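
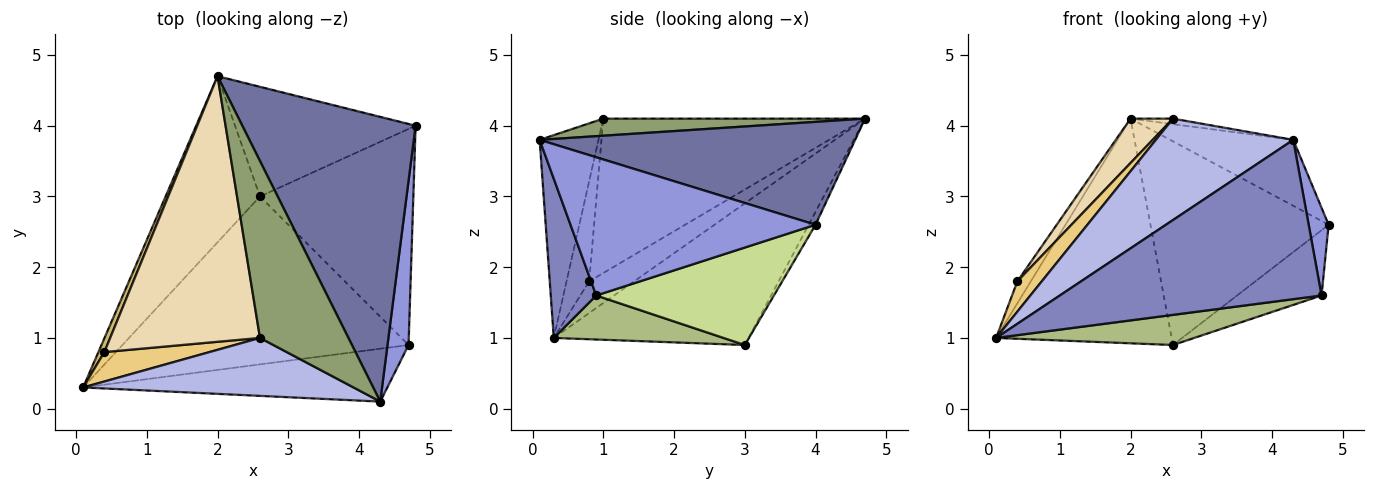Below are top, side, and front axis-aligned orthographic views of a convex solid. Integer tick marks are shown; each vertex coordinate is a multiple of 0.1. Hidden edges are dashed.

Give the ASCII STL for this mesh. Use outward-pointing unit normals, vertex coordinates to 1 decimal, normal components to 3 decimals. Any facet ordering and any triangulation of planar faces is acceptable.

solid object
 facet normal 0.501 0.195 0.843
  outer loop
   vertex 2.0 4.7 4.1
   vertex 4.3 0.1 3.8
   vertex 4.8 4.0 2.6
  endloop
 endfacet
 facet normal 0.163 -0.936 -0.311
  outer loop
   vertex 4.7 0.9 1.6
   vertex 4.3 0.1 3.8
   vertex 0.1 0.3 1.0
  endloop
 endfacet
 facet normal 0.985 -0.080 0.150
  outer loop
   vertex 4.7 0.9 1.6
   vertex 4.8 4.0 2.6
   vertex 4.3 0.1 3.8
  endloop
 endfacet
 facet normal -0.349 -0.814 0.465
  outer loop
   vertex 2.6 1.0 4.1
   vertex 0.1 0.3 1.0
   vertex 4.3 0.1 3.8
  endloop
 endfacet
 facet normal 0.189 0.031 0.981
  outer loop
   vertex 2.6 1.0 4.1
   vertex 4.3 0.1 3.8
   vertex 2.0 4.7 4.1
  endloop
 endfacet
 facet normal 0.150 -0.175 -0.973
  outer loop
   vertex 2.6 3.0 0.9
   vertex 4.7 0.9 1.6
   vertex 0.1 0.3 1.0
  endloop
 endfacet
 facet normal 0.520 0.247 -0.818
  outer loop
   vertex 2.6 3.0 0.9
   vertex 4.8 4.0 2.6
   vertex 4.7 0.9 1.6
  endloop
 endfacet
 facet normal -0.666 0.600 -0.444
  outer loop
   vertex 2.6 3.0 0.9
   vertex 0.1 0.3 1.0
   vertex 2.0 4.7 4.1
  endloop
 endfacet
 facet normal -0.034 0.880 -0.474
  outer loop
   vertex 2.6 3.0 0.9
   vertex 2.0 4.7 4.1
   vertex 4.8 4.0 2.6
  endloop
 endfacet
 facet normal -0.943 0.282 0.177
  outer loop
   vertex 0.4 0.8 1.8
   vertex 2.0 4.7 4.1
   vertex 0.1 0.3 1.0
  endloop
 endfacet
 facet normal -0.553 -0.598 0.581
  outer loop
   vertex 0.4 0.8 1.8
   vertex 0.1 0.3 1.0
   vertex 2.6 1.0 4.1
  endloop
 endfacet
 facet normal -0.713 -0.116 0.692
  outer loop
   vertex 0.4 0.8 1.8
   vertex 2.6 1.0 4.1
   vertex 2.0 4.7 4.1
  endloop
 endfacet
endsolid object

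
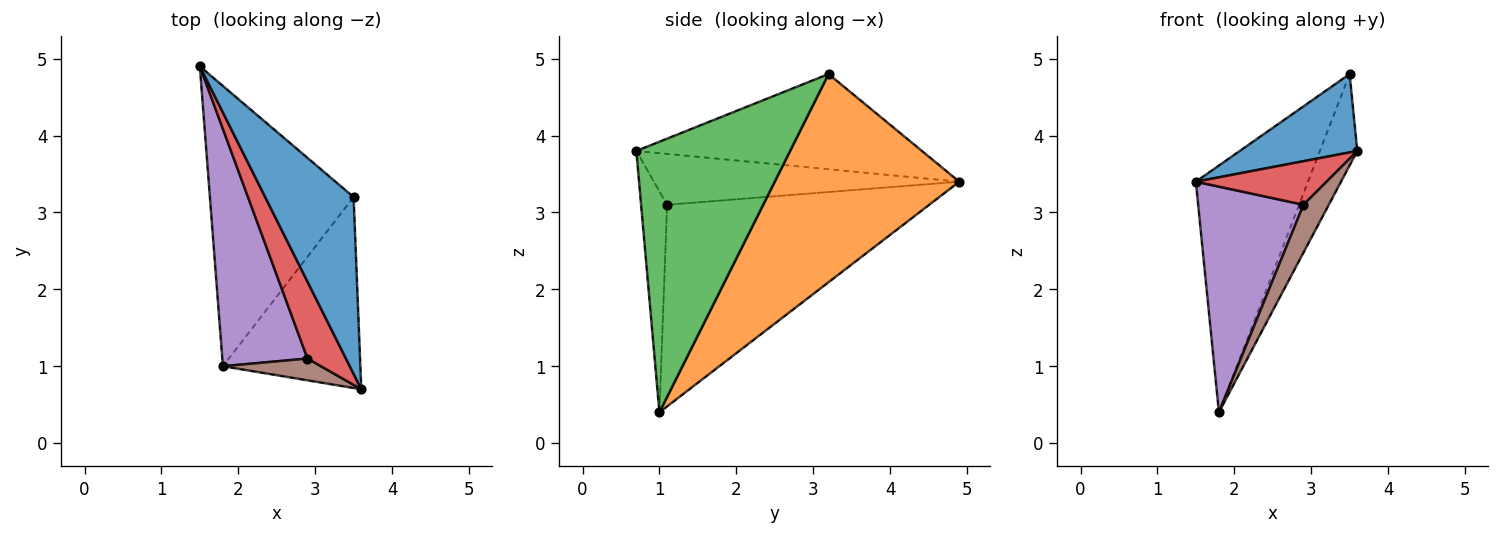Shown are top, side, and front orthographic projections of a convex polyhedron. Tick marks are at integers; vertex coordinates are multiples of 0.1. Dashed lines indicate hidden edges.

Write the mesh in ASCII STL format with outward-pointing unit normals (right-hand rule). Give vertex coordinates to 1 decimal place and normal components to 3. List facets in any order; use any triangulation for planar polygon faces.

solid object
 facet normal -0.701 -0.289 0.652
  outer loop
   vertex 3.5 3.2 4.8
   vertex 1.5 4.9 3.4
   vertex 3.6 0.7 3.8
  endloop
 endfacet
 facet normal 0.736 0.447 -0.508
  outer loop
   vertex 3.5 3.2 4.8
   vertex 1.8 1.0 0.4
   vertex 1.5 4.9 3.4
  endloop
 endfacet
 facet normal 0.871 0.212 -0.443
  outer loop
   vertex 3.5 3.2 4.8
   vertex 3.6 0.7 3.8
   vertex 1.8 1.0 0.4
  endloop
 endfacet
 facet normal -0.755 -0.323 0.570
  outer loop
   vertex 2.9 1.1 3.1
   vertex 3.6 0.7 3.8
   vertex 1.5 4.9 3.4
  endloop
 endfacet
 facet normal -0.864 -0.347 0.365
  outer loop
   vertex 2.9 1.1 3.1
   vertex 1.5 4.9 3.4
   vertex 1.8 1.0 0.4
  endloop
 endfacet
 facet normal -0.683 -0.665 0.303
  outer loop
   vertex 2.9 1.1 3.1
   vertex 1.8 1.0 0.4
   vertex 3.6 0.7 3.8
  endloop
 endfacet
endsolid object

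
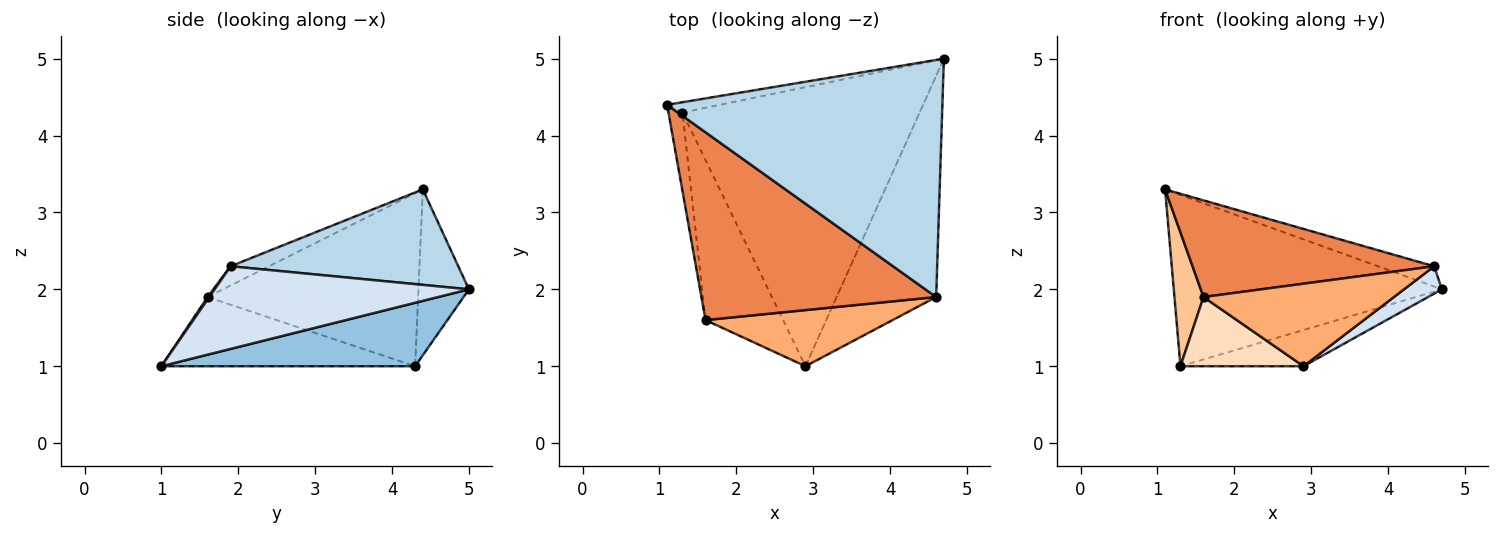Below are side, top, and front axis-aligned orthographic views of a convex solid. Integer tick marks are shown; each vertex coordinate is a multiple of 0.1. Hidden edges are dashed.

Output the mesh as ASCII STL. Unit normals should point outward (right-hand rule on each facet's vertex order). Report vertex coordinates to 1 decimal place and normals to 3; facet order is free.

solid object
 facet normal -0.185 0.981 -0.059
  outer loop
   vertex 1.3 4.3 1.0
   vertex 1.1 4.4 3.3
   vertex 4.7 5.0 2.0
  endloop
 endfacet
 facet normal 0.256 0.124 -0.959
  outer loop
   vertex 1.3 4.3 1.0
   vertex 4.7 5.0 2.0
   vertex 2.9 1.0 1.0
  endloop
 endfacet
 facet normal 0.327 0.081 0.942
  outer loop
   vertex 4.6 1.9 2.3
   vertex 4.7 5.0 2.0
   vertex 1.1 4.4 3.3
  endloop
 endfacet
 facet normal 0.636 -0.095 -0.766
  outer loop
   vertex 4.6 1.9 2.3
   vertex 2.9 1.0 1.0
   vertex 4.7 5.0 2.0
  endloop
 endfacet
 facet normal -0.073 -0.456 0.887
  outer loop
   vertex 1.6 1.6 1.9
   vertex 4.6 1.9 2.3
   vertex 1.1 4.4 3.3
  endloop
 endfacet
 facet normal 0.008 -0.827 0.562
  outer loop
   vertex 1.6 1.6 1.9
   vertex 2.9 1.0 1.0
   vertex 4.6 1.9 2.3
  endloop
 endfacet
 facet normal -0.987 -0.136 -0.080
  outer loop
   vertex 1.6 1.6 1.9
   vertex 1.1 4.4 3.3
   vertex 1.3 4.3 1.0
  endloop
 endfacet
 facet normal -0.633 -0.307 -0.710
  outer loop
   vertex 1.6 1.6 1.9
   vertex 1.3 4.3 1.0
   vertex 2.9 1.0 1.0
  endloop
 endfacet
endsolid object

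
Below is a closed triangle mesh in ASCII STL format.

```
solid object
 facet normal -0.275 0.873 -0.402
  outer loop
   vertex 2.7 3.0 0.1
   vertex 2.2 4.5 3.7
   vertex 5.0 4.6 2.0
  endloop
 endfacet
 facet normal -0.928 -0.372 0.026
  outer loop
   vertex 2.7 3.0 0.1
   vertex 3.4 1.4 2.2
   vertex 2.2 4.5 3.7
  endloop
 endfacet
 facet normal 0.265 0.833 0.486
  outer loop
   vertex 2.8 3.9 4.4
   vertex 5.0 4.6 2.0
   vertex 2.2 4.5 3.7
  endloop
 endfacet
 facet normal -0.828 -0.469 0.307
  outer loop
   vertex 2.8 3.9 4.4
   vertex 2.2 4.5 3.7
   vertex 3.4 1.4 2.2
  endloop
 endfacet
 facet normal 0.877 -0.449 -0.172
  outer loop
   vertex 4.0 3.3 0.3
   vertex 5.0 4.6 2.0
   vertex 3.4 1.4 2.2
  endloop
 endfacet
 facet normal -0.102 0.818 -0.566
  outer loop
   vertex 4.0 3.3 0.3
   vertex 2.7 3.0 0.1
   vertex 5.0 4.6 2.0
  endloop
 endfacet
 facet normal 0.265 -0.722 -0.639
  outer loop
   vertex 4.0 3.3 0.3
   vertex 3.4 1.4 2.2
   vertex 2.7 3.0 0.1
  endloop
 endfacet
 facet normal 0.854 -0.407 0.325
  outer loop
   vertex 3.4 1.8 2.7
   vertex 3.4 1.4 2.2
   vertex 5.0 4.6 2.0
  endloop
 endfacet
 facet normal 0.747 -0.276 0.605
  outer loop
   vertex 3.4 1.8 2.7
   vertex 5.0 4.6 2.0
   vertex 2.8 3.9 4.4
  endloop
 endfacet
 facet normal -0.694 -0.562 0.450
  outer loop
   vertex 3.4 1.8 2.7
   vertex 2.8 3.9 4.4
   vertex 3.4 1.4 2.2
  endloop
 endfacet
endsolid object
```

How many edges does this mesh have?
15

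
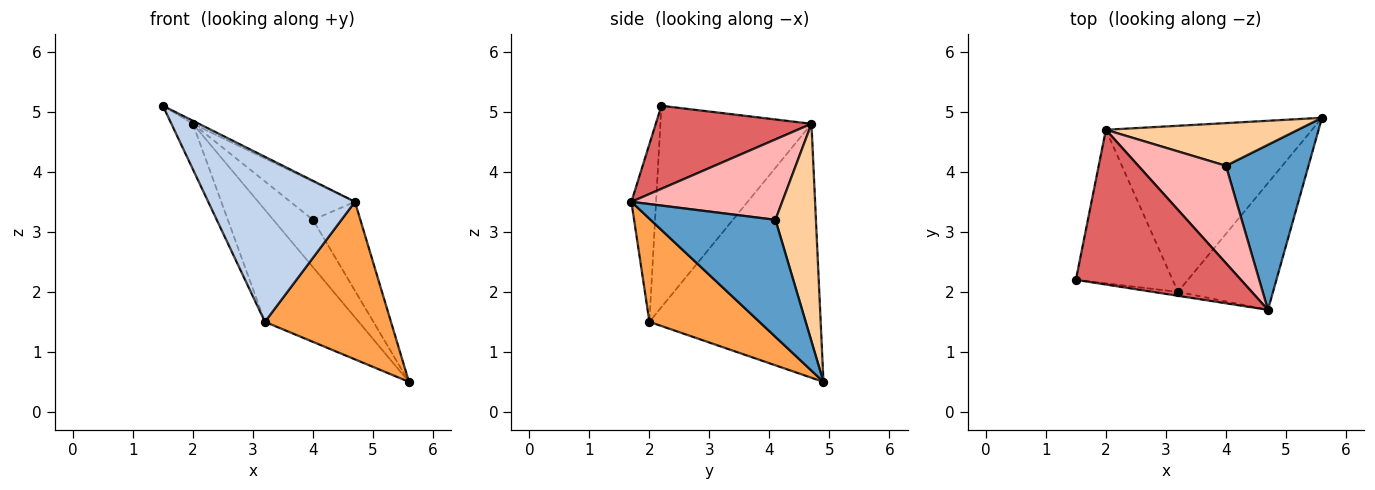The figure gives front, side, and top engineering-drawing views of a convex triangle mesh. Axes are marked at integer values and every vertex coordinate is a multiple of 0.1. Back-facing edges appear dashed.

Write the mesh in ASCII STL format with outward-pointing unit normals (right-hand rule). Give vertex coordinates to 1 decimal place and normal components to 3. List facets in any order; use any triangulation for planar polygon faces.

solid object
 facet normal 0.781 0.296 0.550
  outer loop
   vertex 4.0 4.1 3.2
   vertex 4.7 1.7 3.5
   vertex 5.6 4.9 0.5
  endloop
 endfacet
 facet normal -0.166 -0.986 -0.024
  outer loop
   vertex 3.2 2.0 1.5
   vertex 4.7 1.7 3.5
   vertex 1.5 2.2 5.1
  endloop
 endfacet
 facet normal 0.562 -0.644 -0.518
  outer loop
   vertex 3.2 2.0 1.5
   vertex 5.6 4.9 0.5
   vertex 4.7 1.7 3.5
  endloop
 endfacet
 facet normal 0.604 0.592 0.533
  outer loop
   vertex 2.0 4.7 4.8
   vertex 4.0 4.1 3.2
   vertex 5.6 4.9 0.5
  endloop
 endfacet
 facet normal -0.894 0.127 -0.429
  outer loop
   vertex 2.0 4.7 4.8
   vertex 3.2 2.0 1.5
   vertex 1.5 2.2 5.1
  endloop
 endfacet
 facet normal -0.714 0.391 -0.580
  outer loop
   vertex 2.0 4.7 4.8
   vertex 5.6 4.9 0.5
   vertex 3.2 2.0 1.5
  endloop
 endfacet
 facet normal 0.449 0.017 0.893
  outer loop
   vertex 2.0 4.7 4.8
   vertex 1.5 2.2 5.1
   vertex 4.7 1.7 3.5
  endloop
 endfacet
 facet normal 0.650 0.278 0.708
  outer loop
   vertex 2.0 4.7 4.8
   vertex 4.7 1.7 3.5
   vertex 4.0 4.1 3.2
  endloop
 endfacet
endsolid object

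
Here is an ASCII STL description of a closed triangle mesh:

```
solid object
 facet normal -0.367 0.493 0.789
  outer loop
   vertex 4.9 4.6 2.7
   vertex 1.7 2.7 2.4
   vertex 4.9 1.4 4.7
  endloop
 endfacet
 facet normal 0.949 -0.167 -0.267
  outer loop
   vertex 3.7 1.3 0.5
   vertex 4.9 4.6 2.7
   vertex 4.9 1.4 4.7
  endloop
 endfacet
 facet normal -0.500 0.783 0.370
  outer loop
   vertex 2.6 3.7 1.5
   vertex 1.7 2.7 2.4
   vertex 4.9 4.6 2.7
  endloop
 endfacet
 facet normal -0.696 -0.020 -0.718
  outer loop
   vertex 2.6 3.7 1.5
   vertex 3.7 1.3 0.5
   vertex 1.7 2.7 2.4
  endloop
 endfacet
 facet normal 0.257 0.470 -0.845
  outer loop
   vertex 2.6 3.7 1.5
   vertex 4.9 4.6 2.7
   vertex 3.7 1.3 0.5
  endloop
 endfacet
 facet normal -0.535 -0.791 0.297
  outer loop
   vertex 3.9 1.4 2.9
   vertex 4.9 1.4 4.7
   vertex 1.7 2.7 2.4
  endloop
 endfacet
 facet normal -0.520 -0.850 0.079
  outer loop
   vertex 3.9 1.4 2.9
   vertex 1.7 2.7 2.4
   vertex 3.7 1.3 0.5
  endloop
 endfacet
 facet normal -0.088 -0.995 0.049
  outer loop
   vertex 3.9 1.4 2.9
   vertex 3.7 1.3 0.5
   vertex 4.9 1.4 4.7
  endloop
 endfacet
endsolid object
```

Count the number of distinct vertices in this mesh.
6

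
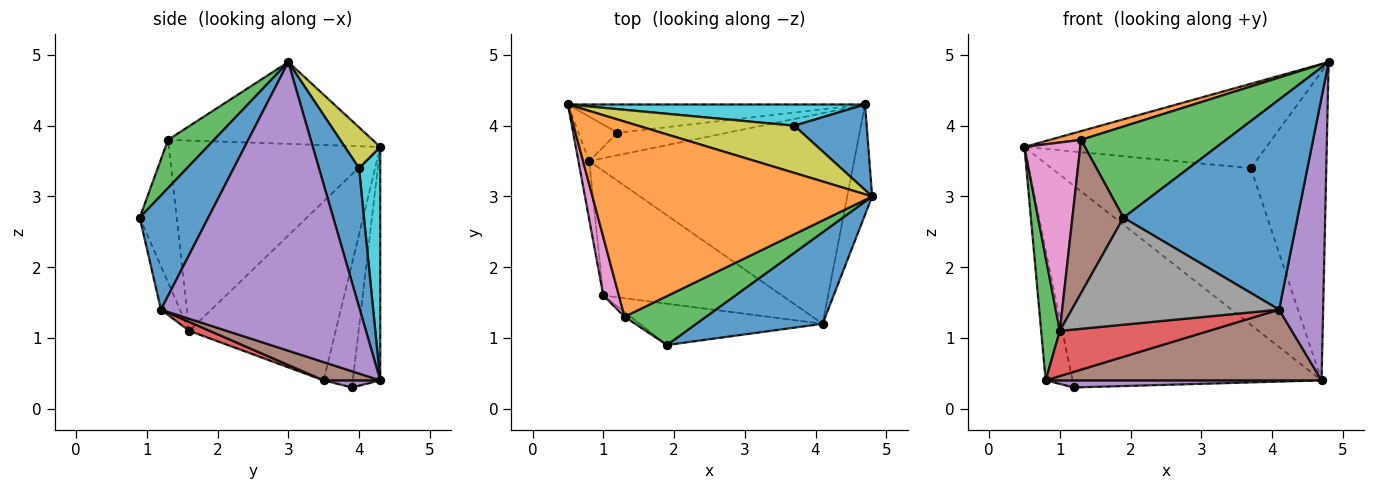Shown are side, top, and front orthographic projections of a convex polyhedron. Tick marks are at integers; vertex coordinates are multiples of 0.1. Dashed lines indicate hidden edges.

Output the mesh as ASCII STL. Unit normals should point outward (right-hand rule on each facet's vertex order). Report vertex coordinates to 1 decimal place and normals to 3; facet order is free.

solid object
 facet normal 0.340 -0.862 0.376
  outer loop
   vertex 4.1 1.2 1.4
   vertex 4.8 3.0 4.9
   vertex 1.9 0.9 2.7
  endloop
 endfacet
 facet normal -0.281 -0.043 0.959
  outer loop
   vertex 1.3 1.3 3.8
   vertex 4.8 3.0 4.9
   vertex 0.5 4.3 3.7
  endloop
 endfacet
 facet normal 0.269 -0.849 0.455
  outer loop
   vertex 1.3 1.3 3.8
   vertex 1.9 0.9 2.7
   vertex 4.8 3.0 4.9
  endloop
 endfacet
 facet normal -0.109 0.984 -0.138
  outer loop
   vertex 4.7 4.3 0.4
   vertex 1.2 3.9 0.3
   vertex 0.5 4.3 3.7
  endloop
 endfacet
 facet normal 0.973 -0.215 -0.084
  outer loop
   vertex 4.7 4.3 0.4
   vertex 4.8 3.0 4.9
   vertex 4.1 1.2 1.4
  endloop
 endfacet
 facet normal -0.586 -0.810 -0.025
  outer loop
   vertex 1.0 1.6 1.1
   vertex 1.9 0.9 2.7
   vertex 1.3 1.3 3.8
  endloop
 endfacet
 facet normal -0.964 -0.254 0.079
  outer loop
   vertex 1.0 1.6 1.1
   vertex 1.3 1.3 3.8
   vertex 0.5 4.3 3.7
  endloop
 endfacet
 facet normal -0.085 -0.930 -0.359
  outer loop
   vertex 1.0 1.6 1.1
   vertex 4.1 1.2 1.4
   vertex 1.9 0.9 2.7
  endloop
 endfacet
 facet normal 0.127 0.866 0.484
  outer loop
   vertex 3.7 4.0 3.4
   vertex 0.5 4.3 3.7
   vertex 4.8 3.0 4.9
  endloop
 endfacet
 facet normal 0.105 0.985 0.134
  outer loop
   vertex 3.7 4.0 3.4
   vertex 4.7 4.3 0.4
   vertex 0.5 4.3 3.7
  endloop
 endfacet
 facet normal 0.456 0.858 0.238
  outer loop
   vertex 3.7 4.0 3.4
   vertex 4.8 3.0 4.9
   vertex 4.7 4.3 0.4
  endloop
 endfacet
 facet normal -0.717 0.660 -0.225
  outer loop
   vertex 0.8 3.5 0.4
   vertex 0.5 4.3 3.7
   vertex 1.2 3.9 0.3
  endloop
 endfacet
 facet normal -0.990 -0.126 -0.059
  outer loop
   vertex 0.8 3.5 0.4
   vertex 1.0 1.6 1.1
   vertex 0.5 4.3 3.7
  endloop
 endfacet
 facet normal 0.047 -0.341 -0.939
  outer loop
   vertex 0.8 3.5 0.4
   vertex 4.1 1.2 1.4
   vertex 1.0 1.6 1.1
  endloop
 endfacet
 facet normal 0.061 -0.299 -0.952
  outer loop
   vertex 0.8 3.5 0.4
   vertex 1.2 3.9 0.3
   vertex 4.7 4.3 0.4
  endloop
 endfacet
 facet normal 0.065 -0.318 -0.946
  outer loop
   vertex 0.8 3.5 0.4
   vertex 4.7 4.3 0.4
   vertex 4.1 1.2 1.4
  endloop
 endfacet
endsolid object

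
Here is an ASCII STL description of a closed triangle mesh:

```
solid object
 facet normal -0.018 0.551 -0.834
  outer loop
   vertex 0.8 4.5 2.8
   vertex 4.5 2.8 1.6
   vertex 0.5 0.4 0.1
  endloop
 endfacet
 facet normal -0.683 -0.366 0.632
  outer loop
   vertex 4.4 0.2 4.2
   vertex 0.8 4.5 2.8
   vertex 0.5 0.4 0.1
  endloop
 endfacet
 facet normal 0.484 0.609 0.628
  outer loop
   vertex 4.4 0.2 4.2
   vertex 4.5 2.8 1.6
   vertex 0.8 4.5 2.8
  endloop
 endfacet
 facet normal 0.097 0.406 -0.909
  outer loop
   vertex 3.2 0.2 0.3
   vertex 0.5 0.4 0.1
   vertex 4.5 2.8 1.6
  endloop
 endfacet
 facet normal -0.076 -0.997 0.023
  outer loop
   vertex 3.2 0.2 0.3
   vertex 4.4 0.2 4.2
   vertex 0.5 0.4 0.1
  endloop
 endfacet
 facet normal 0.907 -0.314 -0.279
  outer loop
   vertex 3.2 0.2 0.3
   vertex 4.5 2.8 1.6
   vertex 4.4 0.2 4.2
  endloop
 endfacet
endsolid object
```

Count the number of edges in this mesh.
9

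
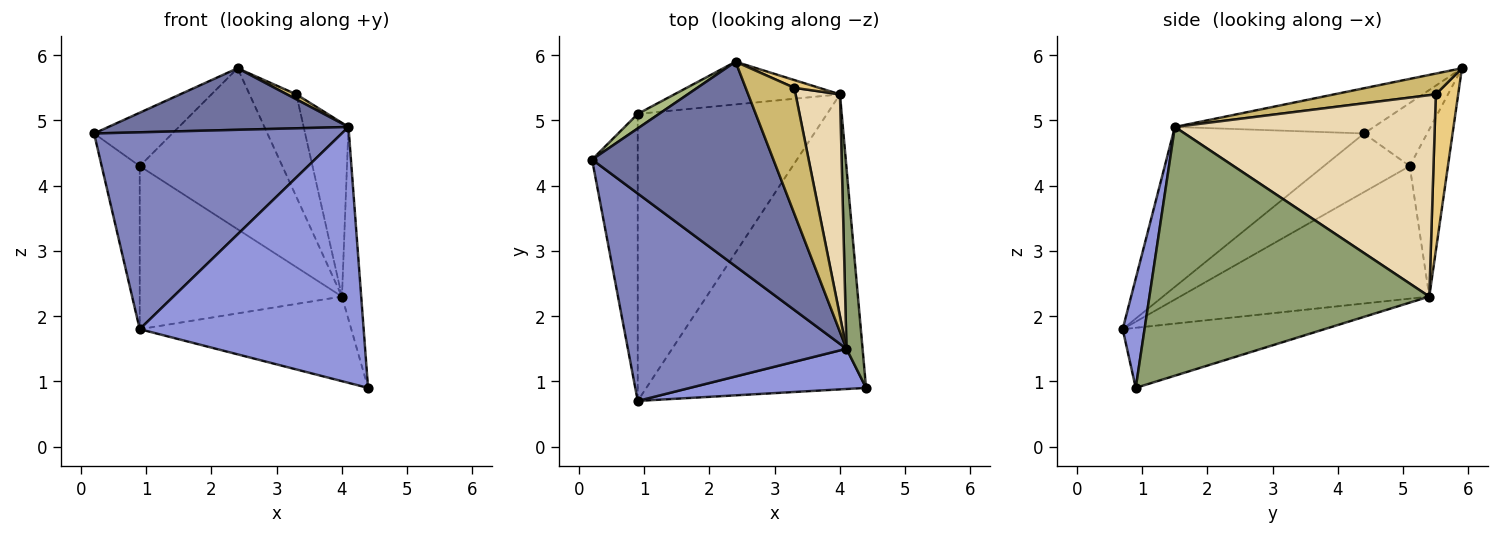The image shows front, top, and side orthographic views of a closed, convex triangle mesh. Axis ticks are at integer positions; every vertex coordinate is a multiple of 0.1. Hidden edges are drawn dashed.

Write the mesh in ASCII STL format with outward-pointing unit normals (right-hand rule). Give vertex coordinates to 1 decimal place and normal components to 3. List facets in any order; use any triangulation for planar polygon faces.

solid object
 facet normal -0.232 -0.280 0.931
  outer loop
   vertex 4.1 1.5 4.9
   vertex 2.4 5.9 5.8
   vertex 0.2 4.4 4.8
  endloop
 endfacet
 facet normal -0.469 -0.608 0.641
  outer loop
   vertex 4.1 1.5 4.9
   vertex 0.2 4.4 4.8
   vertex 0.9 0.7 1.8
  endloop
 endfacet
 facet normal 0.096 -0.983 0.155
  outer loop
   vertex 4.1 1.5 4.9
   vertex 0.9 0.7 1.8
   vertex 4.4 0.9 0.9
  endloop
 endfacet
 facet normal -0.254 0.267 -0.930
  outer loop
   vertex 4.0 5.4 2.3
   vertex 4.4 0.9 0.9
   vertex 0.9 0.7 1.8
  endloop
 endfacet
 facet normal 0.996 0.068 0.064
  outer loop
   vertex 4.0 5.4 2.3
   vertex 4.1 1.5 4.9
   vertex 4.4 0.9 0.9
  endloop
 endfacet
 facet normal -0.614 0.762 0.207
  outer loop
   vertex 0.9 5.1 4.3
   vertex 0.2 4.4 4.8
   vertex 2.4 5.9 5.8
  endloop
 endfacet
 facet normal -0.251 0.936 -0.248
  outer loop
   vertex 0.9 5.1 4.3
   vertex 2.4 5.9 5.8
   vertex 4.0 5.4 2.3
  endloop
 endfacet
 facet normal -0.744 0.330 -0.580
  outer loop
   vertex 0.9 5.1 4.3
   vertex 0.9 0.7 1.8
   vertex 0.2 4.4 4.8
  endloop
 endfacet
 facet normal -0.520 0.422 -0.743
  outer loop
   vertex 0.9 5.1 4.3
   vertex 4.0 5.4 2.3
   vertex 0.9 0.7 1.8
  endloop
 endfacet
 facet normal 0.392 -0.036 0.919
  outer loop
   vertex 3.3 5.5 5.4
   vertex 2.4 5.9 5.8
   vertex 4.1 1.5 4.9
  endloop
 endfacet
 facet normal 0.430 0.900 0.068
  outer loop
   vertex 3.3 5.5 5.4
   vertex 4.0 5.4 2.3
   vertex 2.4 5.9 5.8
  endloop
 endfacet
 facet normal 0.963 0.166 0.212
  outer loop
   vertex 3.3 5.5 5.4
   vertex 4.1 1.5 4.9
   vertex 4.0 5.4 2.3
  endloop
 endfacet
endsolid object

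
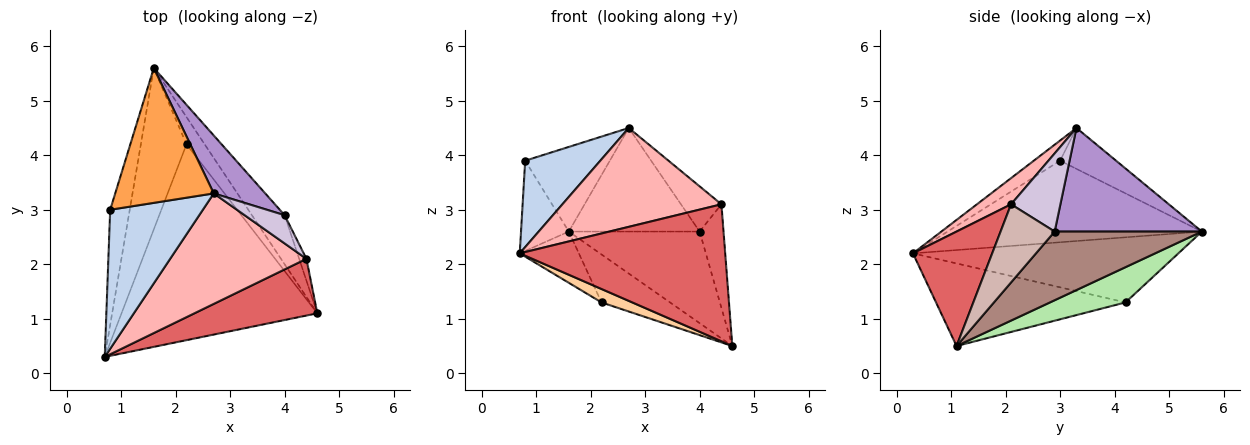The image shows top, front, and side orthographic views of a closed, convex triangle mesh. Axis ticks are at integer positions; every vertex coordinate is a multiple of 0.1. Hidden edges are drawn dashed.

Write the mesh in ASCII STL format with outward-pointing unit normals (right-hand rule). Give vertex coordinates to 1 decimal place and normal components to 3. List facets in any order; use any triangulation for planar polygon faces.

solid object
 facet normal -0.957 0.180 -0.229
  outer loop
   vertex 0.8 3.0 3.9
   vertex 1.6 5.6 2.6
   vertex 0.7 0.3 2.2
  endloop
 endfacet
 facet normal -0.182 -0.519 0.835
  outer loop
   vertex 0.8 3.0 3.9
   vertex 0.7 0.3 2.2
   vertex 2.7 3.3 4.5
  endloop
 endfacet
 facet normal -0.332 0.502 0.799
  outer loop
   vertex 0.8 3.0 3.9
   vertex 2.7 3.3 4.5
   vertex 1.6 5.6 2.6
  endloop
 endfacet
 facet normal -0.388 -0.063 -0.920
  outer loop
   vertex 2.2 4.2 1.3
   vertex 4.6 1.1 0.5
   vertex 0.7 0.3 2.2
  endloop
 endfacet
 facet normal -0.805 0.179 -0.565
  outer loop
   vertex 2.2 4.2 1.3
   vertex 0.7 0.3 2.2
   vertex 1.6 5.6 2.6
  endloop
 endfacet
 facet normal 0.692 0.628 -0.357
  outer loop
   vertex 2.2 4.2 1.3
   vertex 1.6 5.6 2.6
   vertex 4.6 1.1 0.5
  endloop
 endfacet
 facet normal 0.336 -0.870 0.361
  outer loop
   vertex 4.4 2.1 3.1
   vertex 0.7 0.3 2.2
   vertex 4.6 1.1 0.5
  endloop
 endfacet
 facet normal 0.142 -0.660 0.738
  outer loop
   vertex 4.4 2.1 3.1
   vertex 2.7 3.3 4.5
   vertex 0.7 0.3 2.2
  endloop
 endfacet
 facet normal 0.701 0.623 0.348
  outer loop
   vertex 4.0 2.9 2.6
   vertex 1.6 5.6 2.6
   vertex 2.7 3.3 4.5
  endloop
 endfacet
 facet normal 0.719 0.590 0.368
  outer loop
   vertex 4.0 2.9 2.6
   vertex 2.7 3.3 4.5
   vertex 4.4 2.1 3.1
  endloop
 endfacet
 facet normal 0.704 0.626 -0.335
  outer loop
   vertex 4.0 2.9 2.6
   vertex 4.6 1.1 0.5
   vertex 1.6 5.6 2.6
  endloop
 endfacet
 facet normal 0.911 0.403 -0.085
  outer loop
   vertex 4.0 2.9 2.6
   vertex 4.4 2.1 3.1
   vertex 4.6 1.1 0.5
  endloop
 endfacet
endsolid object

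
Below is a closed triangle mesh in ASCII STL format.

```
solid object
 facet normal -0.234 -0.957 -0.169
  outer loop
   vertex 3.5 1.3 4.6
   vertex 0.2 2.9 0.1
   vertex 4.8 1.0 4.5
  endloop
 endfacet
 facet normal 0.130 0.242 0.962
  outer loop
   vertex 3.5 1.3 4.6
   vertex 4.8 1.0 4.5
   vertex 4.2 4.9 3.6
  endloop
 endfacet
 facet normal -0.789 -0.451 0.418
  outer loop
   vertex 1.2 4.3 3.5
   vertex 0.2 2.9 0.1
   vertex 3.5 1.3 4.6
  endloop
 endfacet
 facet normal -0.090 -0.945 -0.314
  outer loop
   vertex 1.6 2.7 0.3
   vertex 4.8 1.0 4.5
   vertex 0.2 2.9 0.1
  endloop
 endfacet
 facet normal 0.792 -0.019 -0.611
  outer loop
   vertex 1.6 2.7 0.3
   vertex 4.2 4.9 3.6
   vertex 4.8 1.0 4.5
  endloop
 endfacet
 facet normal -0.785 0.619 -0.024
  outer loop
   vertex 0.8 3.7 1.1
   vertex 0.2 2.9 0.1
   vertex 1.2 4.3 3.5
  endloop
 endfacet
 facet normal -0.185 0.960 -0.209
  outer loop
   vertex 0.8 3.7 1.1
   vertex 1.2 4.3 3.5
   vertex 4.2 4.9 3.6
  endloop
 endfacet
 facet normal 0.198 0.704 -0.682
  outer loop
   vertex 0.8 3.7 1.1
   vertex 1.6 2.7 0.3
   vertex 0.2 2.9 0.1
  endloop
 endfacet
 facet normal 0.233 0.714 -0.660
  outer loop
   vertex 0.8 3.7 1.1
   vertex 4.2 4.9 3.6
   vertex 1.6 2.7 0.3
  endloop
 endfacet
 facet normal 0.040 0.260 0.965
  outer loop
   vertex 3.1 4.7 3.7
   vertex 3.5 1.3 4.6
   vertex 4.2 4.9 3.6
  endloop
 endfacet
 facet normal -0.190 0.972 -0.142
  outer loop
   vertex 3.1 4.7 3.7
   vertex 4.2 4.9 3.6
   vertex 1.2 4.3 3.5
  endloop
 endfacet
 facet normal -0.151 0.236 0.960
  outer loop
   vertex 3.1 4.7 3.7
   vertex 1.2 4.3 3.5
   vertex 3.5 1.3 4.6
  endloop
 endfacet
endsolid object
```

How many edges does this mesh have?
18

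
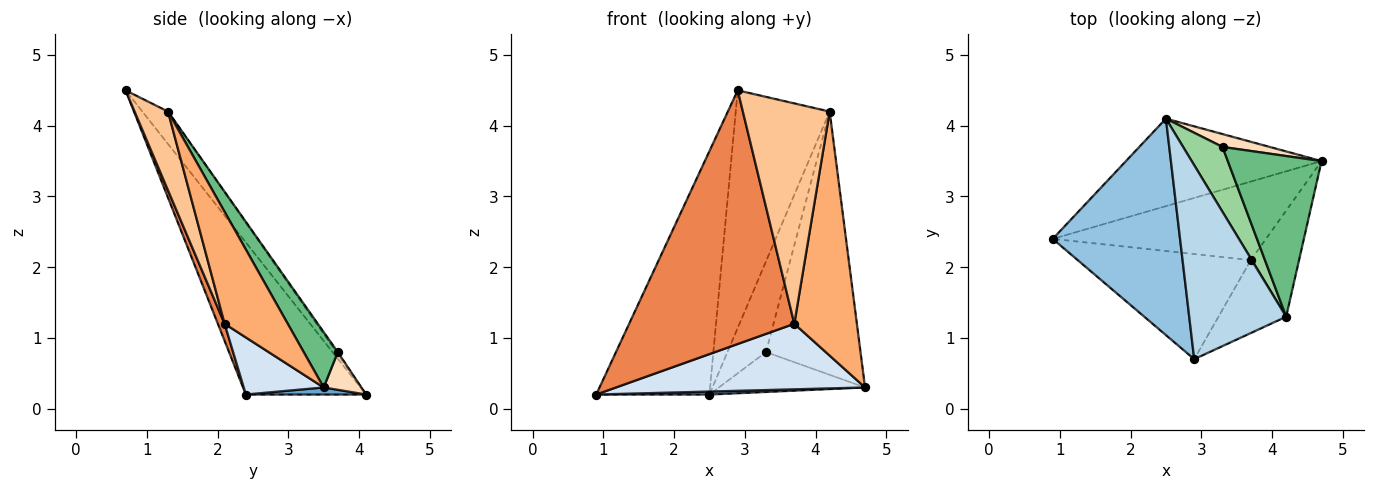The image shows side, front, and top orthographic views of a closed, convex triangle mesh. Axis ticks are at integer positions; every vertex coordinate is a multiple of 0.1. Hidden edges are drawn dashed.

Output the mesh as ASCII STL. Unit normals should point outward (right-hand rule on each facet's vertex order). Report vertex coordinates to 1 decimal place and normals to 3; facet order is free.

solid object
 facet normal 0.036 -0.034 -0.999
  outer loop
   vertex 2.5 4.1 0.2
   vertex 4.7 3.5 0.3
   vertex 0.9 2.4 0.2
  endloop
 endfacet
 facet normal -0.622 0.585 0.521
  outer loop
   vertex 2.5 4.1 0.2
   vertex 0.9 2.4 0.2
   vertex 2.9 0.7 4.5
  endloop
 endfacet
 facet normal -0.207 0.758 0.619
  outer loop
   vertex 4.2 1.3 4.2
   vertex 2.5 4.1 0.2
   vertex 2.9 0.7 4.5
  endloop
 endfacet
 facet normal 0.201 -0.627 -0.752
  outer loop
   vertex 3.7 2.1 1.2
   vertex 0.9 2.4 0.2
   vertex 4.7 3.5 0.3
  endloop
 endfacet
 facet normal 0.038 -0.923 -0.383
  outer loop
   vertex 3.7 2.1 1.2
   vertex 2.9 0.7 4.5
   vertex 0.9 2.4 0.2
  endloop
 endfacet
 facet normal 0.679 -0.673 -0.293
  outer loop
   vertex 3.7 2.1 1.2
   vertex 4.7 3.5 0.3
   vertex 4.2 1.3 4.2
  endloop
 endfacet
 facet normal 0.343 -0.892 -0.295
  outer loop
   vertex 3.7 2.1 1.2
   vertex 4.2 1.3 4.2
   vertex 2.9 0.7 4.5
  endloop
 endfacet
 facet normal 0.239 0.924 0.298
  outer loop
   vertex 3.3 3.7 0.8
   vertex 4.7 3.5 0.3
   vertex 2.5 4.1 0.2
  endloop
 endfacet
 facet normal 0.294 0.816 0.498
  outer loop
   vertex 3.3 3.7 0.8
   vertex 4.2 1.3 4.2
   vertex 4.7 3.5 0.3
  endloop
 endfacet
 facet normal -0.030 0.813 0.582
  outer loop
   vertex 3.3 3.7 0.8
   vertex 2.5 4.1 0.2
   vertex 4.2 1.3 4.2
  endloop
 endfacet
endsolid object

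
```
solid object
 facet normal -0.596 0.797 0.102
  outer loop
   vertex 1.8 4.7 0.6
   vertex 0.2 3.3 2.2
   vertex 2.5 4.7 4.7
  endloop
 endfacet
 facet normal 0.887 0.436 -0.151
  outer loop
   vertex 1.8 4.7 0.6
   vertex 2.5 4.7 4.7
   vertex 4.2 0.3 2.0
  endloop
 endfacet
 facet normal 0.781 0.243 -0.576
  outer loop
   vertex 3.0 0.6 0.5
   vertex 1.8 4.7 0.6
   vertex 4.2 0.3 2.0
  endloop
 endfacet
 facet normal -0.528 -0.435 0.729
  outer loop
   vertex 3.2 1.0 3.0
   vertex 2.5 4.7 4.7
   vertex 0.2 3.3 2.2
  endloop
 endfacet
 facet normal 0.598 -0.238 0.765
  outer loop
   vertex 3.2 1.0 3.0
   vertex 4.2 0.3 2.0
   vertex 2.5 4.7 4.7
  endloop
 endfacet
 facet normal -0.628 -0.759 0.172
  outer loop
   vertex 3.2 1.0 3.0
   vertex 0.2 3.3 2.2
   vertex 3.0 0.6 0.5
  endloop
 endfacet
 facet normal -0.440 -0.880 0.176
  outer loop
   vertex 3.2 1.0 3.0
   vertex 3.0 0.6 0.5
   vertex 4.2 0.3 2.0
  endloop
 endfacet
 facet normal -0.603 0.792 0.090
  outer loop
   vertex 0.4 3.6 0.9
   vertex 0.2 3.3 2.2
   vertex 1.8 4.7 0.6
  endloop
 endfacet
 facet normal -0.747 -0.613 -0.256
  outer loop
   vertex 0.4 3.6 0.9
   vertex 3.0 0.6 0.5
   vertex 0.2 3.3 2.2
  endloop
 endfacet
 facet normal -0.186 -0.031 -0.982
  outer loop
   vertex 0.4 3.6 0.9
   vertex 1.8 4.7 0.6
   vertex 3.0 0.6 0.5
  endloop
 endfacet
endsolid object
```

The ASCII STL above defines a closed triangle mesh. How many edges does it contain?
15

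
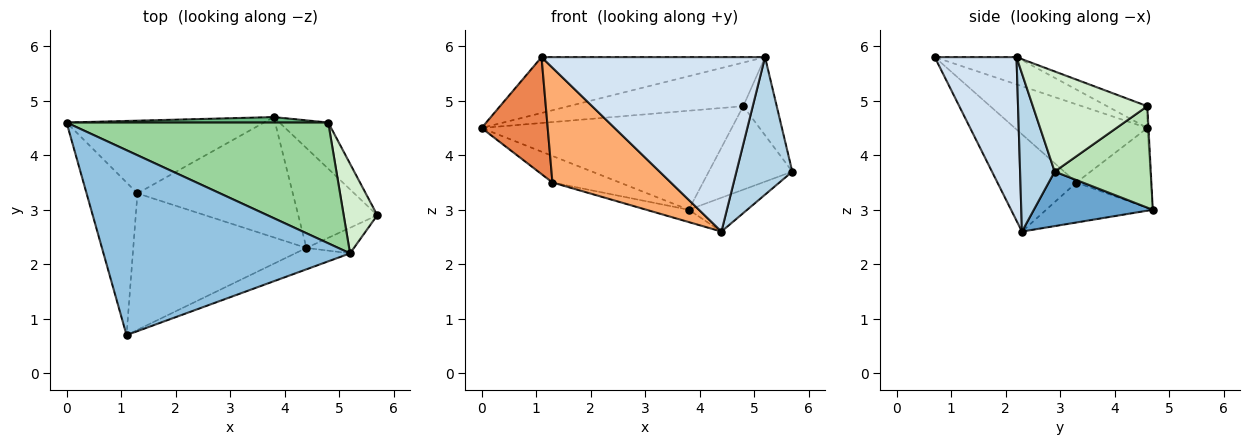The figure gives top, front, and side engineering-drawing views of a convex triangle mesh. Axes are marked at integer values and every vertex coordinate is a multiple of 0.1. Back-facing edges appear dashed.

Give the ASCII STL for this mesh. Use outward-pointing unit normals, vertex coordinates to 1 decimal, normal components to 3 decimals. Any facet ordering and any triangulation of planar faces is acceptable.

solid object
 facet normal 0.547 0.269 -0.793
  outer loop
   vertex 3.8 4.7 3.0
   vertex 5.7 2.9 3.7
   vertex 4.4 2.3 2.6
  endloop
 endfacet
 facet normal -0.105 0.288 0.952
  outer loop
   vertex 5.2 2.2 5.8
   vertex 0.0 4.6 4.5
   vertex 1.1 0.7 5.8
  endloop
 endfacet
 facet normal 0.520 -0.840 -0.156
  outer loop
   vertex 5.2 2.2 5.8
   vertex 4.4 2.3 2.6
   vertex 5.7 2.9 3.7
  endloop
 endfacet
 facet normal 0.341 -0.933 -0.114
  outer loop
   vertex 5.2 2.2 5.8
   vertex 1.1 0.7 5.8
   vertex 4.4 2.3 2.6
  endloop
 endfacet
 facet normal -0.773 -0.386 -0.503
  outer loop
   vertex 1.3 3.3 3.5
   vertex 1.1 0.7 5.8
   vertex 0.0 4.6 4.5
  endloop
 endfacet
 facet normal -0.395 -0.591 -0.703
  outer loop
   vertex 1.3 3.3 3.5
   vertex 4.4 2.3 2.6
   vertex 1.1 0.7 5.8
  endloop
 endfacet
 facet normal -0.355 0.320 -0.878
  outer loop
   vertex 1.3 3.3 3.5
   vertex 0.0 4.6 4.5
   vertex 3.8 4.7 3.0
  endloop
 endfacet
 facet normal -0.248 0.099 -0.964
  outer loop
   vertex 1.3 3.3 3.5
   vertex 3.8 4.7 3.0
   vertex 4.4 2.3 2.6
  endloop
 endfacet
 facet normal -0.005 0.998 0.055
  outer loop
   vertex 4.8 4.6 4.9
   vertex 3.8 4.7 3.0
   vertex 0.0 4.6 4.5
  endloop
 endfacet
 facet normal -0.078 0.339 0.938
  outer loop
   vertex 4.8 4.6 4.9
   vertex 0.0 4.6 4.5
   vertex 5.2 2.2 5.8
  endloop
 endfacet
 facet normal 0.710 0.616 -0.341
  outer loop
   vertex 4.8 4.6 4.9
   vertex 5.7 2.9 3.7
   vertex 3.8 4.7 3.0
  endloop
 endfacet
 facet normal 0.914 0.267 0.307
  outer loop
   vertex 4.8 4.6 4.9
   vertex 5.2 2.2 5.8
   vertex 5.7 2.9 3.7
  endloop
 endfacet
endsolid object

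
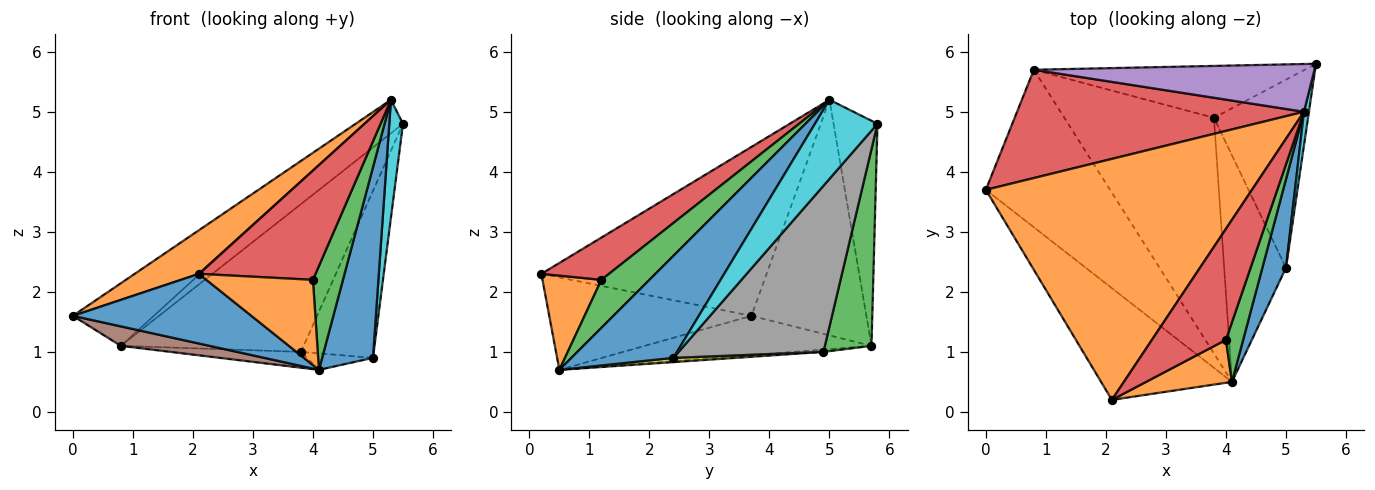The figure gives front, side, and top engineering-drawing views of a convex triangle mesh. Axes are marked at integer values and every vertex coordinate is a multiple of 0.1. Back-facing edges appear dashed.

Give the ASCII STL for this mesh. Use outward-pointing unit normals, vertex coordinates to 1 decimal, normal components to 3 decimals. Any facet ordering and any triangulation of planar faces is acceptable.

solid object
 facet normal -0.514 -0.454 -0.728
  outer loop
   vertex 2.1 0.2 2.3
   vertex 0.0 3.7 1.6
   vertex 4.1 0.5 0.7
  endloop
 endfacet
 facet normal -0.530 -0.151 0.835
  outer loop
   vertex 5.3 5.0 5.2
   vertex 0.0 3.7 1.6
   vertex 2.1 0.2 2.3
  endloop
 endfacet
 facet normal 0.234 0.917 -0.322
  outer loop
   vertex 0.8 5.7 1.1
   vertex 5.5 5.8 4.8
   vertex 3.8 4.9 1.0
  endloop
 endfacet
 facet normal -0.579 0.408 0.706
  outer loop
   vertex 0.8 5.7 1.1
   vertex 0.0 3.7 1.6
   vertex 5.3 5.0 5.2
  endloop
 endfacet
 facet normal -0.549 0.480 0.685
  outer loop
   vertex 0.8 5.7 1.1
   vertex 5.3 5.0 5.2
   vertex 5.5 5.8 4.8
  endloop
 endfacet
 facet normal -0.299 -0.117 -0.947
  outer loop
   vertex 0.8 5.7 1.1
   vertex 4.1 0.5 0.7
   vertex 0.0 3.7 1.6
  endloop
 endfacet
 facet normal -0.015 0.067 -0.998
  outer loop
   vertex 0.8 5.7 1.1
   vertex 3.8 4.9 1.0
   vertex 4.1 0.5 0.7
  endloop
 endfacet
 facet normal 0.797 0.401 -0.452
  outer loop
   vertex 5.0 2.4 0.9
   vertex 3.8 4.9 1.0
   vertex 5.5 5.8 4.8
  endloop
 endfacet
 facet normal 0.068 0.072 -0.995
  outer loop
   vertex 5.0 2.4 0.9
   vertex 4.1 0.5 0.7
   vertex 3.8 4.9 1.0
  endloop
 endfacet
 facet normal 0.975 -0.213 0.061
  outer loop
   vertex 5.0 2.4 0.9
   vertex 5.5 5.8 4.8
   vertex 5.3 5.0 5.2
  endloop
 endfacet
 facet normal 0.877 -0.437 0.203
  outer loop
   vertex 5.0 2.4 0.9
   vertex 5.3 5.0 5.2
   vertex 4.1 0.5 0.7
  endloop
 endfacet
 facet normal 0.443 -0.801 0.403
  outer loop
   vertex 4.0 1.2 2.2
   vertex 2.1 0.2 2.3
   vertex 4.1 0.5 0.7
  endloop
 endfacet
 facet normal 0.811 -0.507 0.291
  outer loop
   vertex 4.0 1.2 2.2
   vertex 4.1 0.5 0.7
   vertex 5.3 5.0 5.2
  endloop
 endfacet
 facet normal 0.377 -0.650 0.660
  outer loop
   vertex 4.0 1.2 2.2
   vertex 5.3 5.0 5.2
   vertex 2.1 0.2 2.3
  endloop
 endfacet
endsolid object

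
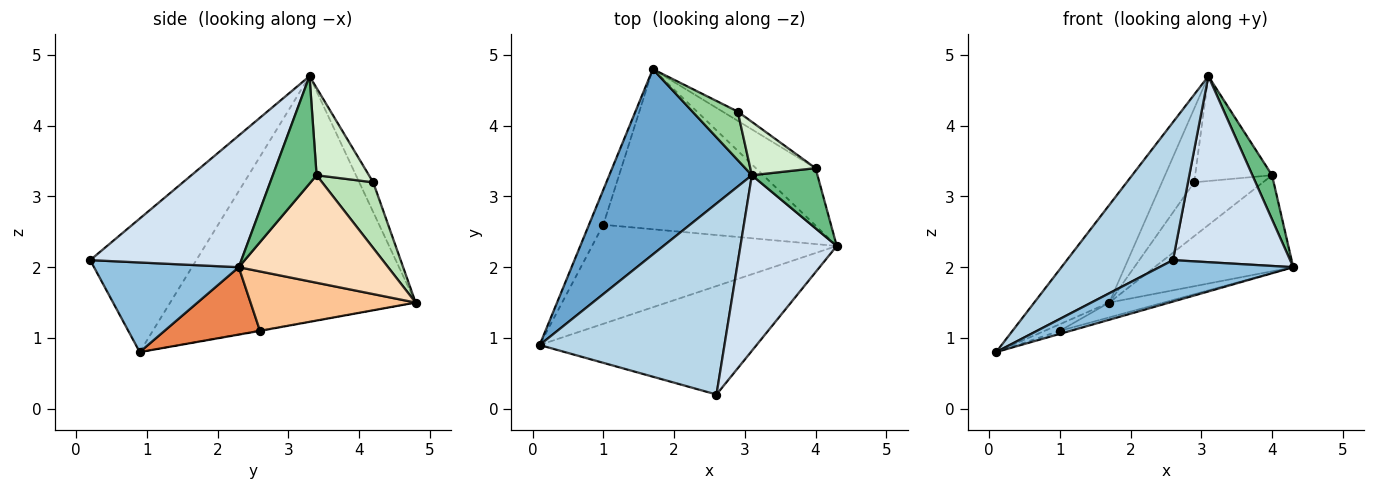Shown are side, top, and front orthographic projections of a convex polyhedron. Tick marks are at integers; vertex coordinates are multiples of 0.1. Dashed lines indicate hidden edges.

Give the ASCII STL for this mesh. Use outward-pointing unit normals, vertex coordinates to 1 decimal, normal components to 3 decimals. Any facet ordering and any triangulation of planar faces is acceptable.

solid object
 facet normal -0.836 0.256 0.486
  outer loop
   vertex 3.1 3.3 4.7
   vertex 1.7 4.8 1.5
   vertex 0.1 0.9 0.8
  endloop
 endfacet
 facet normal 0.360 -0.333 -0.872
  outer loop
   vertex 2.6 0.2 2.1
   vertex 0.1 0.9 0.8
   vertex 4.3 2.3 2.0
  endloop
 endfacet
 facet normal -0.505 -0.505 0.700
  outer loop
   vertex 2.6 0.2 2.1
   vertex 3.1 3.3 4.7
   vertex 0.1 0.9 0.8
  endloop
 endfacet
 facet normal 0.684 -0.530 0.501
  outer loop
   vertex 2.6 0.2 2.1
   vertex 4.3 2.3 2.0
   vertex 3.1 3.3 4.7
  endloop
 endfacet
 facet normal 0.265 0.029 -0.964
  outer loop
   vertex 1.0 2.6 1.1
   vertex 4.3 2.3 2.0
   vertex 0.1 0.9 0.8
  endloop
 endfacet
 facet normal -0.025 0.186 -0.982
  outer loop
   vertex 1.0 2.6 1.1
   vertex 0.1 0.9 0.8
   vertex 1.7 4.8 1.5
  endloop
 endfacet
 facet normal 0.270 0.089 -0.959
  outer loop
   vertex 1.0 2.6 1.1
   vertex 1.7 4.8 1.5
   vertex 4.3 2.3 2.0
  endloop
 endfacet
 facet normal 0.679 0.630 -0.377
  outer loop
   vertex 4.0 3.4 3.3
   vertex 4.3 2.3 2.0
   vertex 1.7 4.8 1.5
  endloop
 endfacet
 facet normal 0.797 -0.358 0.487
  outer loop
   vertex 4.0 3.4 3.3
   vertex 3.1 3.3 4.7
   vertex 4.3 2.3 2.0
  endloop
 endfacet
 facet normal -0.339 0.786 0.517
  outer loop
   vertex 2.9 4.2 3.2
   vertex 1.7 4.8 1.5
   vertex 3.1 3.3 4.7
  endloop
 endfacet
 facet normal 0.591 0.795 -0.136
  outer loop
   vertex 2.9 4.2 3.2
   vertex 4.0 3.4 3.3
   vertex 1.7 4.8 1.5
  endloop
 endfacet
 facet normal 0.519 0.762 0.388
  outer loop
   vertex 2.9 4.2 3.2
   vertex 3.1 3.3 4.7
   vertex 4.0 3.4 3.3
  endloop
 endfacet
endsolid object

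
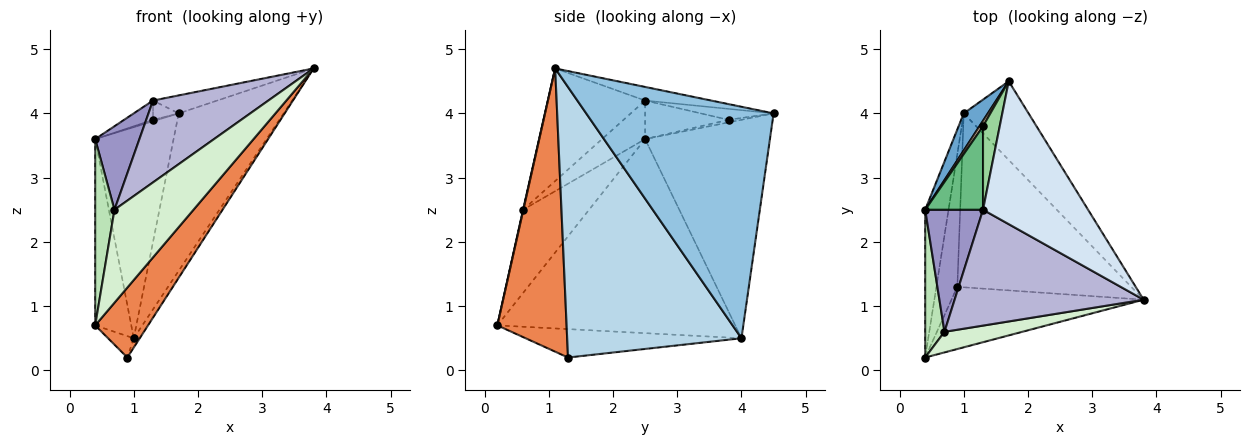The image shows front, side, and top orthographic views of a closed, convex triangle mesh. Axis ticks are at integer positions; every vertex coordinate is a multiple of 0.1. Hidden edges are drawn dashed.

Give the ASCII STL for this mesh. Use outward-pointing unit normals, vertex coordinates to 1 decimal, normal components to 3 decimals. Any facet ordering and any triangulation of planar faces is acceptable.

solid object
 facet normal -0.843 0.529 0.093
  outer loop
   vertex 1.0 4.0 0.5
   vertex 0.4 2.5 3.6
   vertex 1.7 4.5 4.0
  endloop
 endfacet
 facet normal 0.848 0.475 -0.237
  outer loop
   vertex 1.0 4.0 0.5
   vertex 1.7 4.5 4.0
   vertex 3.8 1.1 4.7
  endloop
 endfacet
 facet normal 0.841 0.029 -0.541
  outer loop
   vertex 1.0 4.0 0.5
   vertex 3.8 1.1 4.7
   vertex 0.9 1.3 0.2
  endloop
 endfacet
 facet normal -0.127 0.124 0.984
  outer loop
   vertex 1.3 2.5 4.2
   vertex 3.8 1.1 4.7
   vertex 1.7 4.5 4.0
  endloop
 endfacet
 facet normal 0.700 -0.534 -0.475
  outer loop
   vertex 0.4 0.2 0.7
   vertex 0.9 1.3 0.2
   vertex 3.8 1.1 4.7
  endloop
 endfacet
 facet normal -0.982 0.149 -0.118
  outer loop
   vertex 0.4 0.2 0.7
   vertex 0.4 2.5 3.6
   vertex 1.0 4.0 0.5
  endloop
 endfacet
 facet normal -0.801 0.095 -0.591
  outer loop
   vertex 0.4 0.2 0.7
   vertex 1.0 4.0 0.5
   vertex 0.9 1.3 0.2
  endloop
 endfacet
 facet normal -0.574 0.215 0.790
  outer loop
   vertex 1.3 3.8 3.9
   vertex 1.7 4.5 4.0
   vertex 0.4 2.5 3.6
  endloop
 endfacet
 facet normal -0.545 0.189 0.817
  outer loop
   vertex 1.3 3.8 3.9
   vertex 0.4 2.5 3.6
   vertex 1.3 2.5 4.2
  endloop
 endfacet
 facet normal -0.537 0.190 0.822
  outer loop
   vertex 1.3 3.8 3.9
   vertex 1.3 2.5 4.2
   vertex 1.7 4.5 4.0
  endloop
 endfacet
 facet normal -0.937 -0.274 0.217
  outer loop
   vertex 0.7 0.6 2.5
   vertex 0.4 2.5 3.6
   vertex 0.4 0.2 0.7
  endloop
 endfacet
 facet normal 0.004 -0.976 0.216
  outer loop
   vertex 0.7 0.6 2.5
   vertex 0.4 0.2 0.7
   vertex 3.8 1.1 4.7
  endloop
 endfacet
 facet normal -0.482 -0.495 0.723
  outer loop
   vertex 0.7 0.6 2.5
   vertex 1.3 2.5 4.2
   vertex 0.4 2.5 3.6
  endloop
 endfacet
 facet normal -0.437 -0.519 0.734
  outer loop
   vertex 0.7 0.6 2.5
   vertex 3.8 1.1 4.7
   vertex 1.3 2.5 4.2
  endloop
 endfacet
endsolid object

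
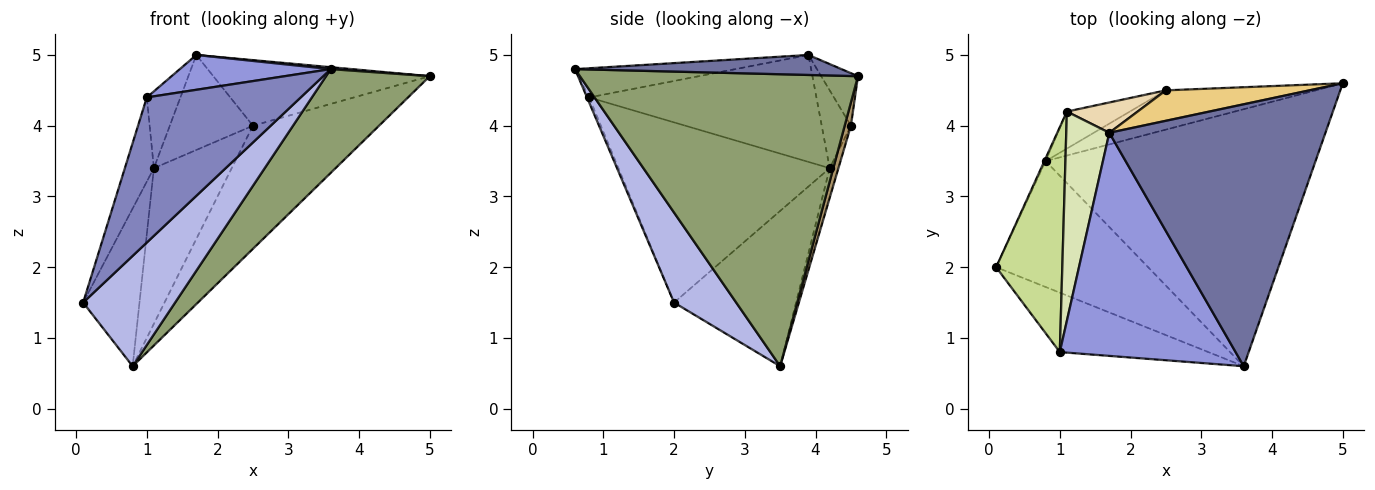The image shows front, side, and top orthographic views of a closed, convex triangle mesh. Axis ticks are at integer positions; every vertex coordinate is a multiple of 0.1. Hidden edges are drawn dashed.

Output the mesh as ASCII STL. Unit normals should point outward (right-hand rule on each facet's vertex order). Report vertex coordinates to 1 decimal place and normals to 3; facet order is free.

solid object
 facet normal 0.092 -0.007 0.996
  outer loop
   vertex 1.7 3.9 5.0
   vertex 3.6 0.6 4.8
   vertex 5.0 4.6 4.7
  endloop
 endfacet
 facet normal -0.013 -0.925 -0.379
  outer loop
   vertex 1.0 0.8 4.4
   vertex 0.1 2.0 1.5
   vertex 3.6 0.6 4.8
  endloop
 endfacet
 facet normal -0.162 -0.152 0.975
  outer loop
   vertex 1.0 0.8 4.4
   vertex 3.6 0.6 4.8
   vertex 1.7 3.9 5.0
  endloop
 endfacet
 facet normal 0.407 -0.602 -0.687
  outer loop
   vertex 0.8 3.5 0.6
   vertex 3.6 0.6 4.8
   vertex 0.1 2.0 1.5
  endloop
 endfacet
 facet normal 0.708 -0.264 -0.655
  outer loop
   vertex 0.8 3.5 0.6
   vertex 5.0 4.6 4.7
   vertex 3.6 0.6 4.8
  endloop
 endfacet
 facet normal -0.908 0.419 -0.008
  outer loop
   vertex 1.1 4.2 3.4
   vertex 0.8 3.5 0.6
   vertex 0.1 2.0 1.5
  endloop
 endfacet
 facet normal -0.931 0.128 0.342
  outer loop
   vertex 1.1 4.2 3.4
   vertex 0.1 2.0 1.5
   vertex 1.0 0.8 4.4
  endloop
 endfacet
 facet normal -0.919 0.136 0.370
  outer loop
   vertex 1.1 4.2 3.4
   vertex 1.0 0.8 4.4
   vertex 1.7 3.9 5.0
  endloop
 endfacet
 facet normal 0.047 0.952 -0.303
  outer loop
   vertex 2.5 4.5 4.0
   vertex 5.0 4.6 4.7
   vertex 0.8 3.5 0.6
  endloop
 endfacet
 facet normal -0.109 0.967 -0.230
  outer loop
   vertex 2.5 4.5 4.0
   vertex 0.8 3.5 0.6
   vertex 1.1 4.2 3.4
  endloop
 endfacet
 facet normal -0.152 0.897 0.416
  outer loop
   vertex 2.5 4.5 4.0
   vertex 1.7 3.9 5.0
   vertex 5.0 4.6 4.7
  endloop
 endfacet
 facet normal -0.317 0.903 0.288
  outer loop
   vertex 2.5 4.5 4.0
   vertex 1.1 4.2 3.4
   vertex 1.7 3.9 5.0
  endloop
 endfacet
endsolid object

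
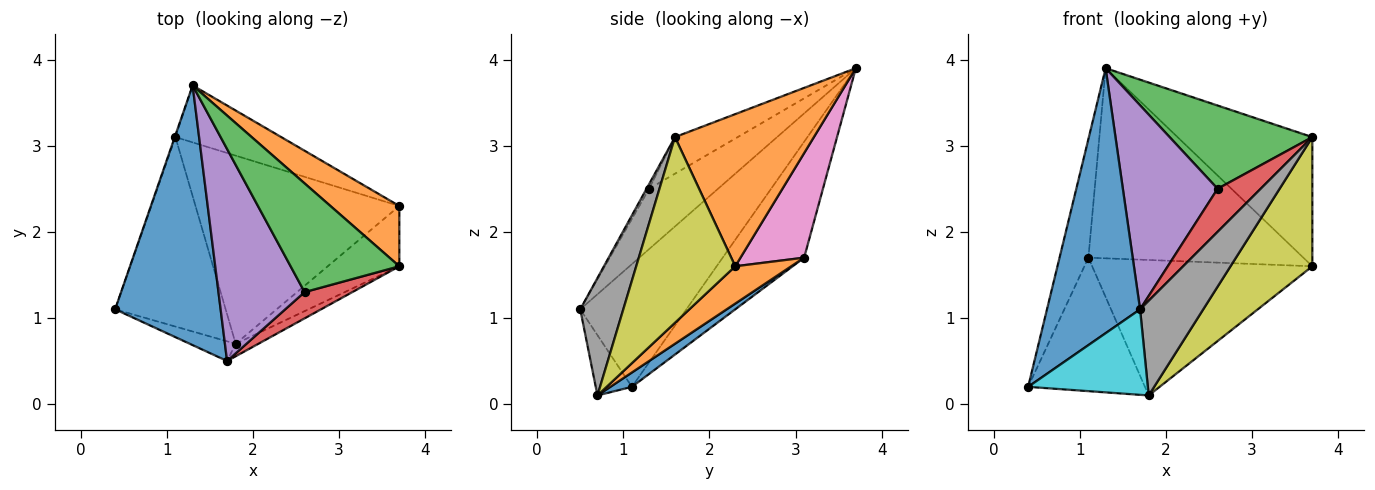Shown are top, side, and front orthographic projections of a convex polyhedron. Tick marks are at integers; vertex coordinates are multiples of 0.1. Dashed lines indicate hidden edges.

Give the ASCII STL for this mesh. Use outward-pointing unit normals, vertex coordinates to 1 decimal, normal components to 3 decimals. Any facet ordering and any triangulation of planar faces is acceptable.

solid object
 facet normal -0.631 -0.554 0.543
  outer loop
   vertex 1.7 0.5 1.1
   vertex 1.3 3.7 3.9
   vertex 0.4 1.1 0.2
  endloop
 endfacet
 facet normal 0.683 0.662 0.309
  outer loop
   vertex 3.7 2.3 1.6
   vertex 1.3 3.7 3.9
   vertex 3.7 1.6 3.1
  endloop
 endfacet
 facet normal -0.258 -0.587 0.767
  outer loop
   vertex 2.6 1.3 2.5
   vertex 3.7 1.6 3.1
   vertex 1.3 3.7 3.9
  endloop
 endfacet
 facet normal -0.051 -0.853 0.520
  outer loop
   vertex 2.6 1.3 2.5
   vertex 1.7 0.5 1.1
   vertex 3.7 1.6 3.1
  endloop
 endfacet
 facet normal -0.450 -0.619 0.643
  outer loop
   vertex 2.6 1.3 2.5
   vertex 1.3 3.7 3.9
   vertex 1.7 0.5 1.1
  endloop
 endfacet
 facet normal -0.943 0.334 -0.005
  outer loop
   vertex 1.1 3.1 1.7
   vertex 0.4 1.1 0.2
   vertex 1.3 3.7 3.9
  endloop
 endfacet
 facet normal 0.273 0.922 -0.276
  outer loop
   vertex 1.1 3.1 1.7
   vertex 1.3 3.7 3.9
   vertex 3.7 2.3 1.6
  endloop
 endfacet
 facet normal 0.560 -0.821 -0.108
  outer loop
   vertex 1.8 0.7 0.1
   vertex 3.7 1.6 3.1
   vertex 1.7 0.5 1.1
  endloop
 endfacet
 facet normal 0.739 -0.610 -0.285
  outer loop
   vertex 1.8 0.7 0.1
   vertex 3.7 2.3 1.6
   vertex 3.7 1.6 3.1
  endloop
 endfacet
 facet normal -0.282 -0.935 -0.215
  outer loop
   vertex 1.8 0.7 0.1
   vertex 1.7 0.5 1.1
   vertex 0.4 1.1 0.2
  endloop
 endfacet
 facet normal 0.106 0.573 -0.813
  outer loop
   vertex 1.8 0.7 0.1
   vertex 0.4 1.1 0.2
   vertex 1.1 3.1 1.7
  endloop
 endfacet
 facet normal 0.147 0.578 -0.803
  outer loop
   vertex 1.8 0.7 0.1
   vertex 1.1 3.1 1.7
   vertex 3.7 2.3 1.6
  endloop
 endfacet
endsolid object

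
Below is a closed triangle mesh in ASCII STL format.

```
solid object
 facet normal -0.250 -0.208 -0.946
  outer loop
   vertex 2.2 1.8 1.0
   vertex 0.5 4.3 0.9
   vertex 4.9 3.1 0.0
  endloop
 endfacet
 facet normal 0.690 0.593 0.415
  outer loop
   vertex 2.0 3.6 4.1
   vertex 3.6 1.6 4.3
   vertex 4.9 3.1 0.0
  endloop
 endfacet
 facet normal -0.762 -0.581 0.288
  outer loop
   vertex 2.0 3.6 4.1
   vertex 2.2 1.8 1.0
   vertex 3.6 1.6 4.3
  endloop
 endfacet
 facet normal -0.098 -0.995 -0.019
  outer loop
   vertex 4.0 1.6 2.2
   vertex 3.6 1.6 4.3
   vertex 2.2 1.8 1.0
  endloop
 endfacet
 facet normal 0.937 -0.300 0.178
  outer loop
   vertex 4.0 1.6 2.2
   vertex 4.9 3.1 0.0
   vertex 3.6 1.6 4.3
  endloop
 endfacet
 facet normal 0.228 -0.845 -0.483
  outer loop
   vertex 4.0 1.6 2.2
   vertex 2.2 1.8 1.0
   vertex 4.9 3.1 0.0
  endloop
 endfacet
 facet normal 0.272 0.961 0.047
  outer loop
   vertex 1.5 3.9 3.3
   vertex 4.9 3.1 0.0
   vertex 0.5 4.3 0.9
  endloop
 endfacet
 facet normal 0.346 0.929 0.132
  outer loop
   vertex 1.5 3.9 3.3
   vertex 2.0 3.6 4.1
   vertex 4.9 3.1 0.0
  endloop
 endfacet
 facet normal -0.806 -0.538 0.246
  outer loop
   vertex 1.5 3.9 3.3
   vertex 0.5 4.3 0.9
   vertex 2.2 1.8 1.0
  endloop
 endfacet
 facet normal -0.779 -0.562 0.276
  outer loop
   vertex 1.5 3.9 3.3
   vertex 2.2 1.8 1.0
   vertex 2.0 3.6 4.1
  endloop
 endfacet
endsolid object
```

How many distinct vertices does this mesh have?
7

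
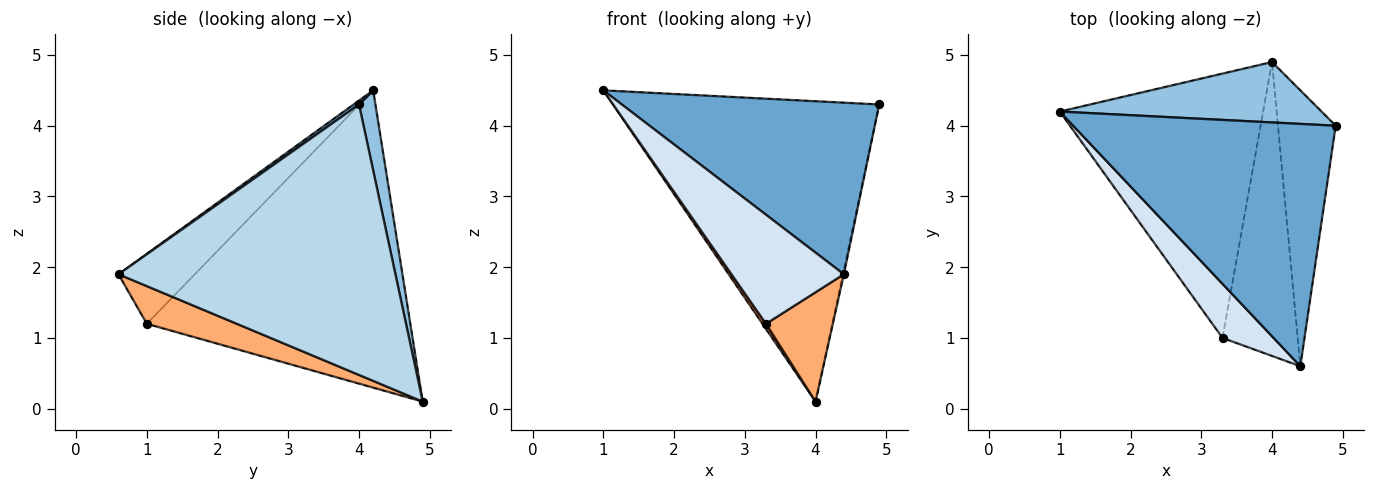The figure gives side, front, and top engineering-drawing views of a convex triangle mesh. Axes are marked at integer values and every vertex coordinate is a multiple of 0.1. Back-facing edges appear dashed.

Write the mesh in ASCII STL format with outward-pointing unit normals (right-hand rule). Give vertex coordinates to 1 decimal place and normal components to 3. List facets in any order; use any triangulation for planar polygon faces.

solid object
 facet normal 0.012 -0.578 0.816
  outer loop
   vertex 4.4 0.6 1.9
   vertex 4.9 4.0 4.3
   vertex 1.0 4.2 4.5
  endloop
 endfacet
 facet normal 0.060 0.979 0.197
  outer loop
   vertex 4.0 4.9 0.1
   vertex 1.0 4.2 4.5
   vertex 4.9 4.0 4.3
  endloop
 endfacet
 facet normal 0.978 0.004 -0.209
  outer loop
   vertex 4.0 4.9 0.1
   vertex 4.9 4.0 4.3
   vertex 4.4 0.6 1.9
  endloop
 endfacet
 facet normal -0.520 -0.765 0.380
  outer loop
   vertex 3.3 1.0 1.2
   vertex 4.4 0.6 1.9
   vertex 1.0 4.2 4.5
  endloop
 endfacet
 facet normal -0.825 -0.011 -0.565
  outer loop
   vertex 3.3 1.0 1.2
   vertex 1.0 4.2 4.5
   vertex 4.0 4.9 0.1
  endloop
 endfacet
 facet normal 0.425 -0.316 -0.848
  outer loop
   vertex 3.3 1.0 1.2
   vertex 4.0 4.9 0.1
   vertex 4.4 0.6 1.9
  endloop
 endfacet
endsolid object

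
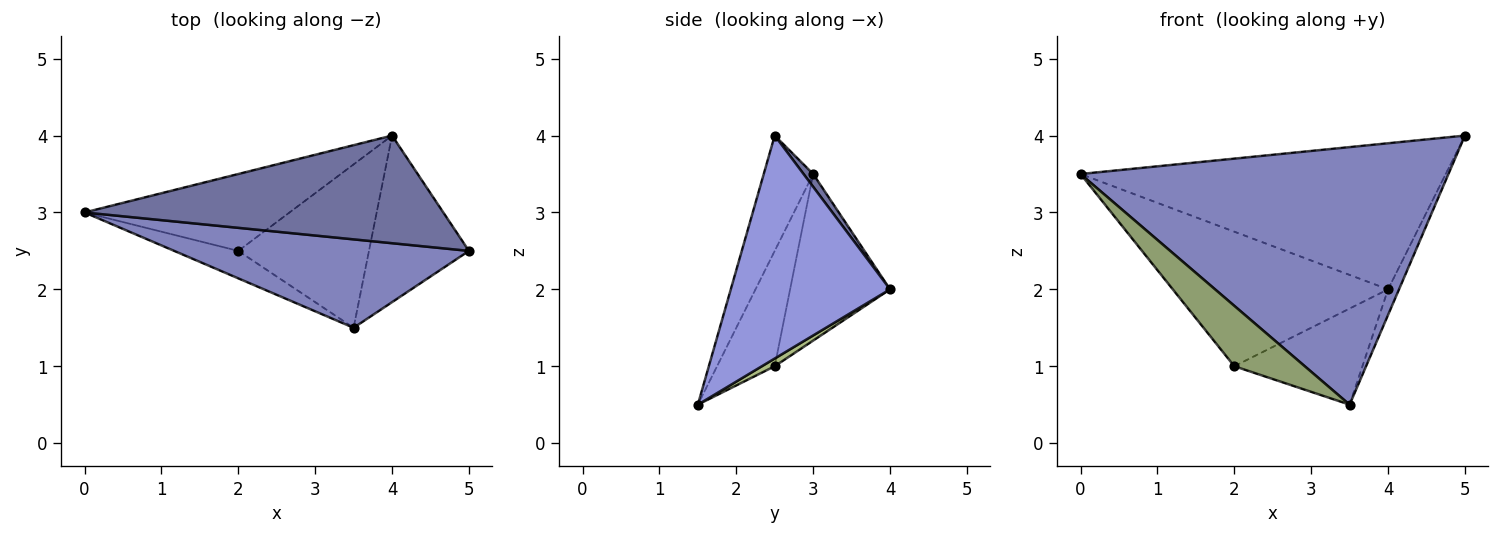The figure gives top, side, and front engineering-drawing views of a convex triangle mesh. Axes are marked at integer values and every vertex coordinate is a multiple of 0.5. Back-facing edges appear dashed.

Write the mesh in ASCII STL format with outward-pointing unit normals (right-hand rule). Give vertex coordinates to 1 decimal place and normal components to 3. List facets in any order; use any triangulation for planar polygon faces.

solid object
 facet normal 0.021 0.805 0.593
  outer loop
   vertex 4.0 4.0 2.0
   vertex 0.0 3.0 3.5
   vertex 5.0 2.5 4.0
  endloop
 endfacet
 facet normal -0.126 -0.938 0.322
  outer loop
   vertex 3.5 1.5 0.5
   vertex 5.0 2.5 4.0
   vertex 0.0 3.0 3.5
  endloop
 endfacet
 facet normal 0.911 0.063 -0.408
  outer loop
   vertex 3.5 1.5 0.5
   vertex 4.0 4.0 2.0
   vertex 5.0 2.5 4.0
  endloop
 endfacet
 facet normal -0.374 0.805 -0.460
  outer loop
   vertex 2.0 2.5 1.0
   vertex 0.0 3.0 3.5
   vertex 4.0 4.0 2.0
  endloop
 endfacet
 facet normal -0.597 -0.730 -0.332
  outer loop
   vertex 2.0 2.5 1.0
   vertex 3.5 1.5 0.5
   vertex 0.0 3.0 3.5
  endloop
 endfacet
 facet normal 0.051 0.506 -0.861
  outer loop
   vertex 2.0 2.5 1.0
   vertex 4.0 4.0 2.0
   vertex 3.5 1.5 0.5
  endloop
 endfacet
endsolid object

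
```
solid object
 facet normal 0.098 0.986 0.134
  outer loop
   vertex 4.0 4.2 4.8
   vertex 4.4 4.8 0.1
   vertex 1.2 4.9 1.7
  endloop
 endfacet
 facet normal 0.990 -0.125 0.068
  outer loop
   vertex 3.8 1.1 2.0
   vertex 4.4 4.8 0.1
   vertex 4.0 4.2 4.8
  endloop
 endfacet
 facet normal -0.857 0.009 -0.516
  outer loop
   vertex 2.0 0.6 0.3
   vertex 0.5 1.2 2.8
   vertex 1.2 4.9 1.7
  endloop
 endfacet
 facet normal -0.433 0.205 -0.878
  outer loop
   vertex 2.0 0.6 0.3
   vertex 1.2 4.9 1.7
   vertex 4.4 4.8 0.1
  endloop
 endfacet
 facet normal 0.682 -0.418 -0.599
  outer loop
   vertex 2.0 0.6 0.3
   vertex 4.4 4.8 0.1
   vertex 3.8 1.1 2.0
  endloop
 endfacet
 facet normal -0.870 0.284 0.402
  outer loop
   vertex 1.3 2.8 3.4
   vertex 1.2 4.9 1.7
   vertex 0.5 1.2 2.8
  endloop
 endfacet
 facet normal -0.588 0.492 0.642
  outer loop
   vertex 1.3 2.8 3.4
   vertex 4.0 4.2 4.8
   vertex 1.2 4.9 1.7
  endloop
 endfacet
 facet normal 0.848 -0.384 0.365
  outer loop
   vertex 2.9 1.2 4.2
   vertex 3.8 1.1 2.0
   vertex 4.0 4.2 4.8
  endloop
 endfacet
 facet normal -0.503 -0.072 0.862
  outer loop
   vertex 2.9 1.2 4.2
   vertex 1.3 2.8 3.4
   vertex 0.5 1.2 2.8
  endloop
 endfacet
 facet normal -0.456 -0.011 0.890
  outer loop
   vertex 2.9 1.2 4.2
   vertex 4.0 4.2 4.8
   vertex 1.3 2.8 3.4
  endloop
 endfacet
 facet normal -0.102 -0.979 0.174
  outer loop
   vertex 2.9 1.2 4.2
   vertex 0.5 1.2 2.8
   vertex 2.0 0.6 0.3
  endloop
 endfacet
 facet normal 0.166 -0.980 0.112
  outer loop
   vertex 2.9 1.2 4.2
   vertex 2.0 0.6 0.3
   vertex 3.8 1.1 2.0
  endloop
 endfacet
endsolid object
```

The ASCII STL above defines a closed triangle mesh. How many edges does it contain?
18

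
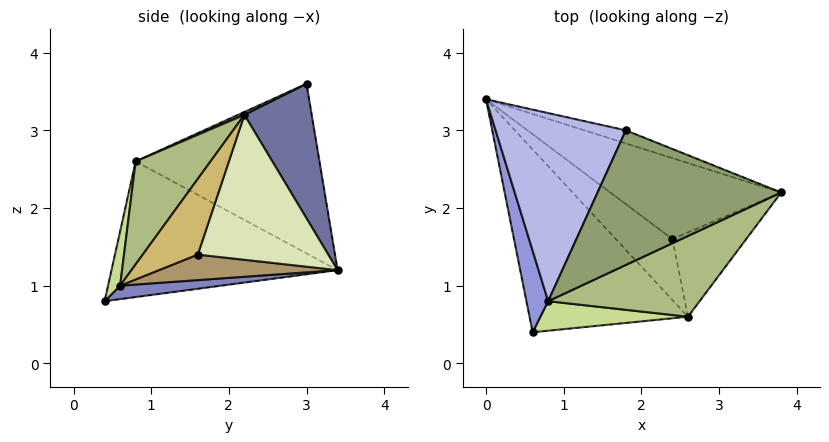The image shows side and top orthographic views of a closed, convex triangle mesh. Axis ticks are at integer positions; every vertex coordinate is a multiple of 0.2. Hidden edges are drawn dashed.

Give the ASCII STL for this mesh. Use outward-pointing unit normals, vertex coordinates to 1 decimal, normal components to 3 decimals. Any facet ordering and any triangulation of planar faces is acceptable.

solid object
 facet normal 0.351 0.930 -0.108
  outer loop
   vertex 1.8 3.0 3.6
   vertex 3.8 2.2 3.2
   vertex 0.0 3.4 1.2
  endloop
 endfacet
 facet normal 0.084 0.148 -0.985
  outer loop
   vertex 2.6 0.6 1.0
   vertex 0.6 0.4 0.8
   vertex 0.0 3.4 1.2
  endloop
 endfacet
 facet normal -0.965 -0.214 0.155
  outer loop
   vertex 0.8 0.8 2.6
   vertex 0.0 3.4 1.2
   vertex 0.6 0.4 0.8
  endloop
 endfacet
 facet normal -0.790 0.084 0.607
  outer loop
   vertex 0.8 0.8 2.6
   vertex 1.8 3.0 3.6
   vertex 0.0 3.4 1.2
  endloop
 endfacet
 facet normal 0.014 -0.419 0.908
  outer loop
   vertex 0.8 0.8 2.6
   vertex 3.8 2.2 3.2
   vertex 1.8 3.0 3.6
  endloop
 endfacet
 facet normal 0.303 -0.842 0.447
  outer loop
   vertex 0.8 0.8 2.6
   vertex 2.6 0.6 1.0
   vertex 3.8 2.2 3.2
  endloop
 endfacet
 facet normal 0.077 -0.975 0.208
  outer loop
   vertex 0.8 0.8 2.6
   vertex 0.6 0.4 0.8
   vertex 2.6 0.6 1.0
  endloop
 endfacet
 facet normal 0.511 0.614 -0.602
  outer loop
   vertex 2.4 1.6 1.4
   vertex 0.0 3.4 1.2
   vertex 3.8 2.2 3.2
  endloop
 endfacet
 facet normal 0.375 0.408 -0.832
  outer loop
   vertex 2.4 1.6 1.4
   vertex 2.6 0.6 1.0
   vertex 0.0 3.4 1.2
  endloop
 endfacet
 facet normal 0.660 0.389 -0.643
  outer loop
   vertex 2.4 1.6 1.4
   vertex 3.8 2.2 3.2
   vertex 2.6 0.6 1.0
  endloop
 endfacet
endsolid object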